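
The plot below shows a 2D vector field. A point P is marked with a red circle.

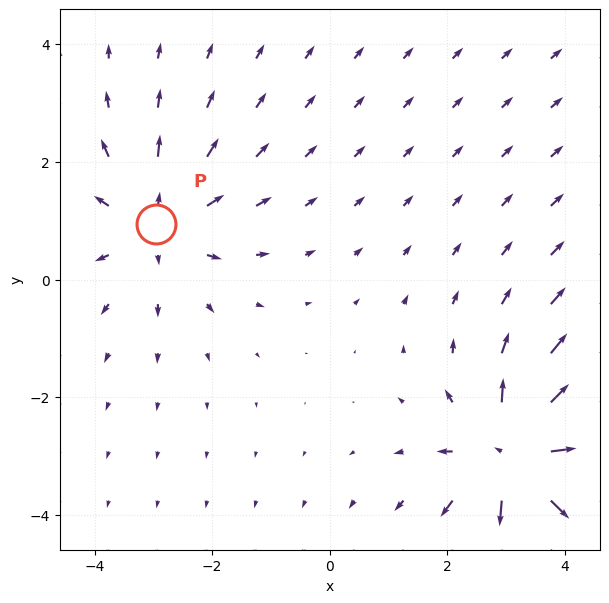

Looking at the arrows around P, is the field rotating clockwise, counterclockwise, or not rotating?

Near P at (-3.0, 0.9) the arrows show no circulation. The curl there is ≈0.

not rotating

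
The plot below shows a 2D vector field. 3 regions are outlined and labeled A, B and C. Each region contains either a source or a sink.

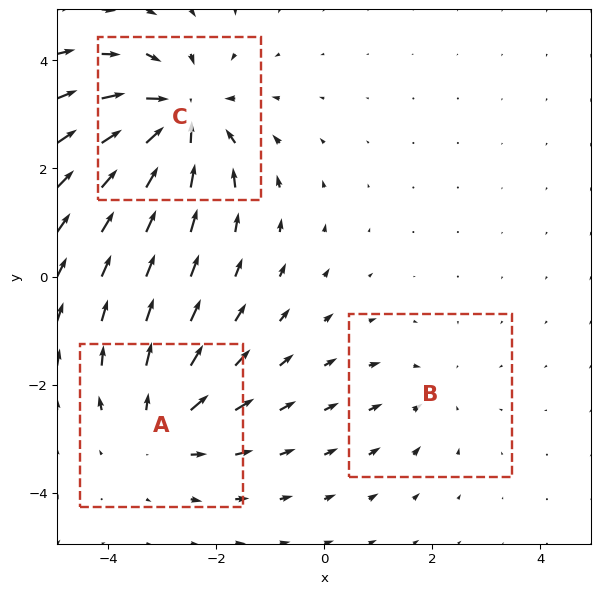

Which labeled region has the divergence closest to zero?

B

Divergence at each region's feature centre — A: about +3, B: about -2, C: about -5. Region B is closest to zero.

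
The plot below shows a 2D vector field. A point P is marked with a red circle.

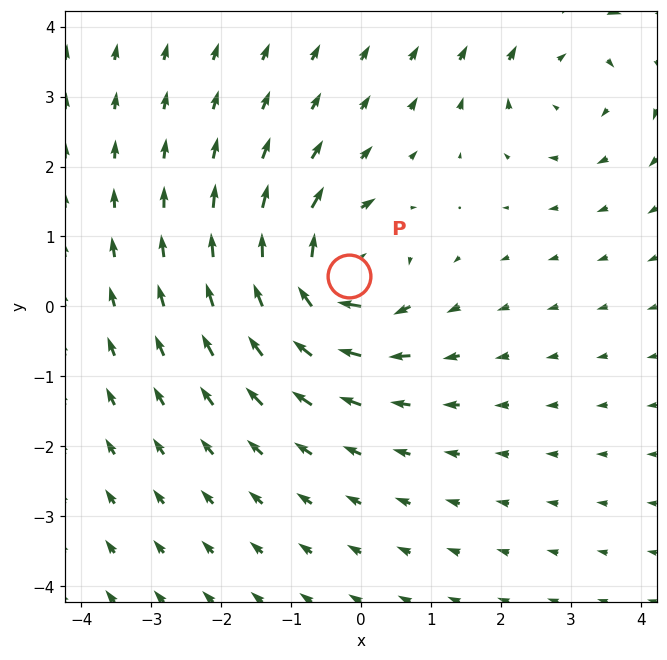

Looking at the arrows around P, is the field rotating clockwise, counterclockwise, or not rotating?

Near P at (-0.2, 0.4) the arrows circulate clockwise. The curl (z-component) there is about -5; negative curl means clockwise rotation.

clockwise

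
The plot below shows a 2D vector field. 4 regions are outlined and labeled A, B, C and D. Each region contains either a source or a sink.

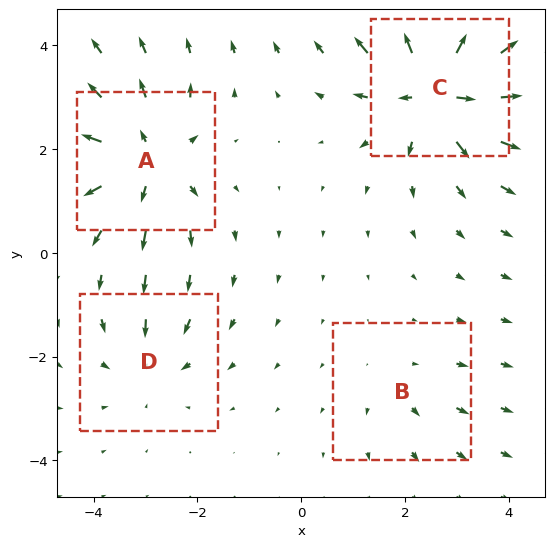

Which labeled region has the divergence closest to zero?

B

Divergence at each region's feature centre — A: about +6, B: about +2, C: about +8, D: about -3. Region B is closest to zero.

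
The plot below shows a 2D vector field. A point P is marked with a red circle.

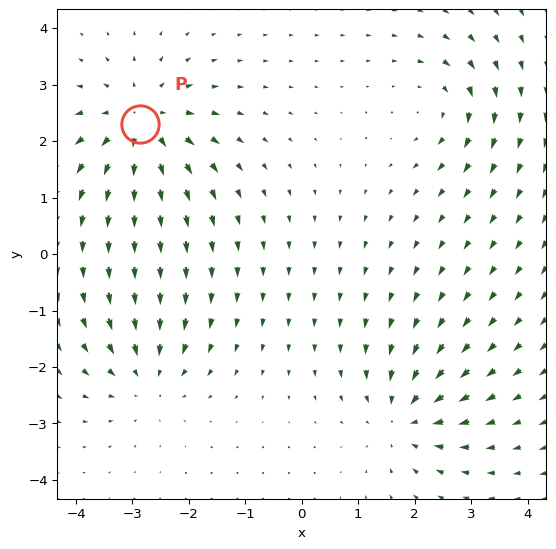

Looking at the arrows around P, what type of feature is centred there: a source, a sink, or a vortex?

source

At P (-2.9, 2.3) the arrows spread outward. Divergence about +6, curl ≈0 — positive divergence with near-zero curl is a source.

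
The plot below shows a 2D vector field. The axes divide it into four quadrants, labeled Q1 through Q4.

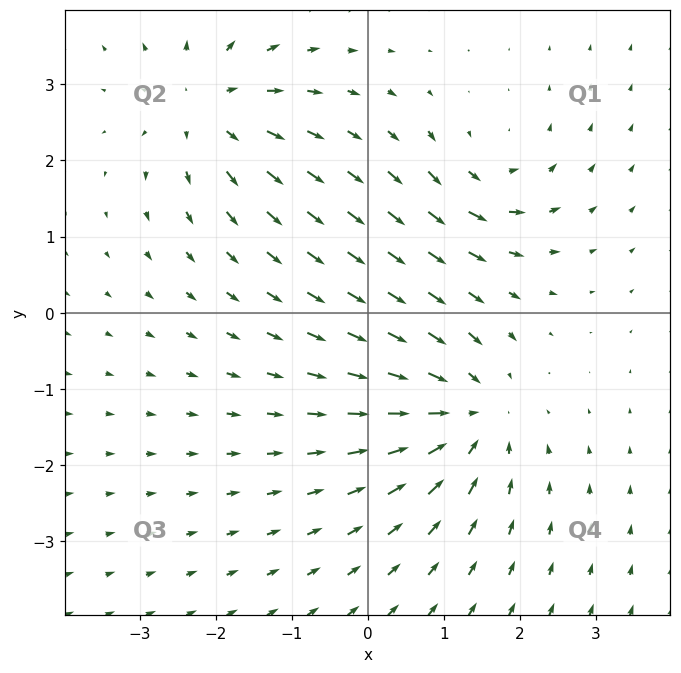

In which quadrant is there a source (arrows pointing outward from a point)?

The source sits at approximately (-2.1, 2.7), which lies in quadrant Q2. The divergence there is about +5, positive as expected for a source.

Q2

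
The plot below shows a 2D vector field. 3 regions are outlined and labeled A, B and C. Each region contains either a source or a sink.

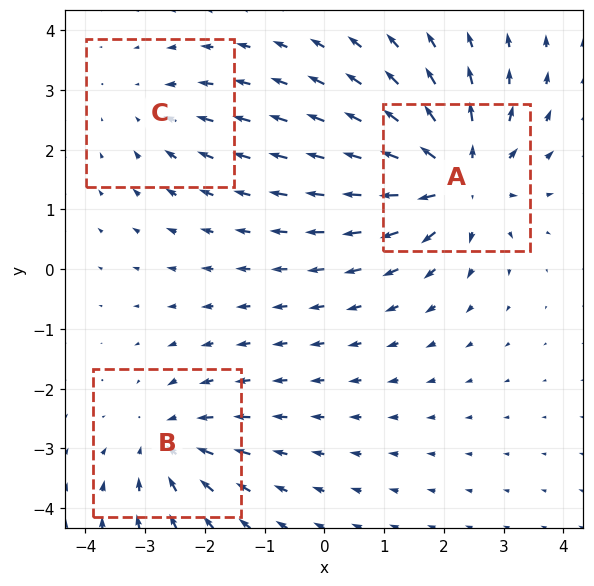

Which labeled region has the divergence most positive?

Divergence at each region's feature centre — A: about +6, B: about -4, C: about -2. Region A is most positive.

A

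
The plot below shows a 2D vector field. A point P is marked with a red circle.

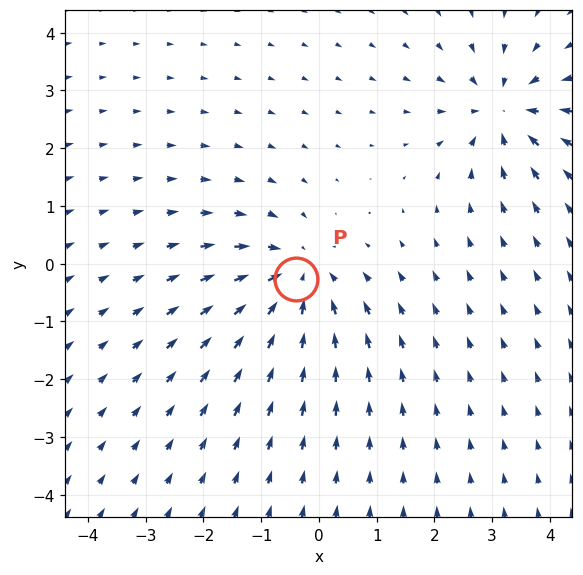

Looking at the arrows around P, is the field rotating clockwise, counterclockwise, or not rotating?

Near P at (-0.4, -0.3) the arrows show no circulation. The curl there is ≈0.

not rotating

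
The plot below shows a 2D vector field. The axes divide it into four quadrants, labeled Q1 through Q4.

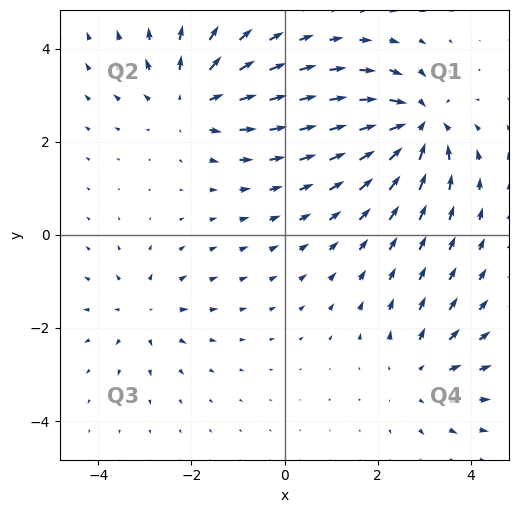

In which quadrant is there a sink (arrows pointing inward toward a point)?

Q1

The sink sits at approximately (2.9, 2.4), which lies in quadrant Q1. The divergence there is about -7, negative as expected for a sink.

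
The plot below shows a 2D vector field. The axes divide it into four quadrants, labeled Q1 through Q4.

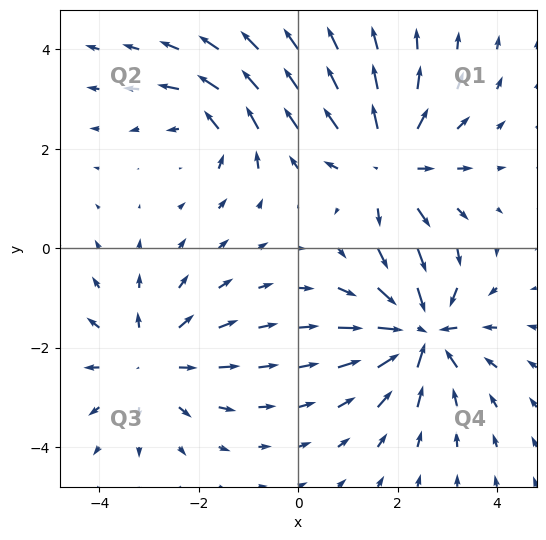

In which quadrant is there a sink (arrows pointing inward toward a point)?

Q4

The sink sits at approximately (2.5, -1.7), which lies in quadrant Q4. The divergence there is about -6, negative as expected for a sink.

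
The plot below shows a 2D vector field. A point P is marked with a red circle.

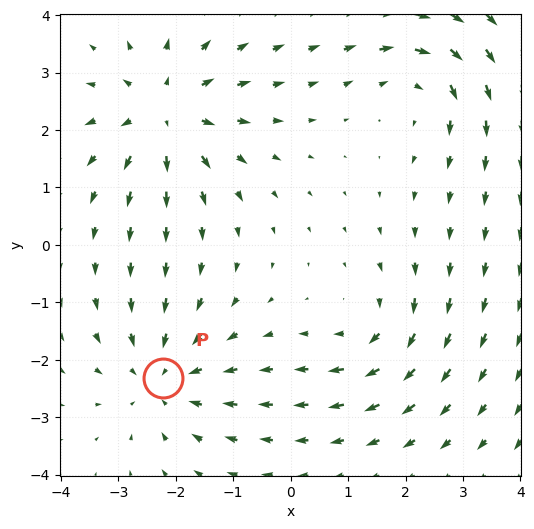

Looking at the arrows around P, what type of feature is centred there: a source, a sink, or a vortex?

sink

At P (-2.2, -2.3) the arrows converge inward. Divergence about -4, curl ≈0 — negative divergence with near-zero curl is a sink.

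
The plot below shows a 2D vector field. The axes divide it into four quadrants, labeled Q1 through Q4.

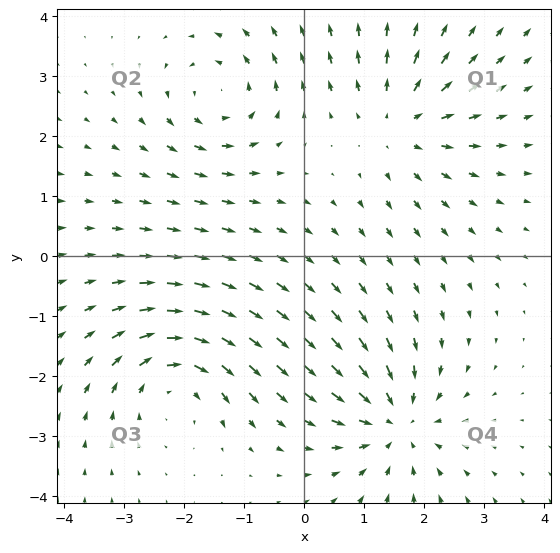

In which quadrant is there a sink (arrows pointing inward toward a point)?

The sink sits at approximately (1.5, -2.8), which lies in quadrant Q4. The divergence there is about -6, negative as expected for a sink.

Q4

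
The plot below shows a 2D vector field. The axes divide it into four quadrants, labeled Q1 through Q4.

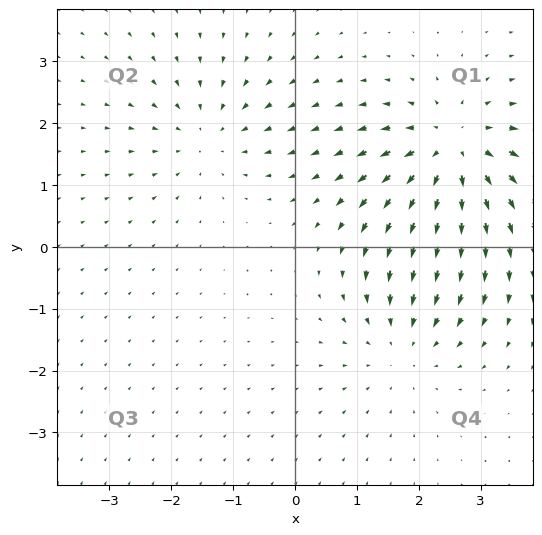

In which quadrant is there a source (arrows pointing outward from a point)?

The source sits at approximately (2.6, 1.5), which lies in quadrant Q1. The divergence there is about +5, positive as expected for a source.

Q1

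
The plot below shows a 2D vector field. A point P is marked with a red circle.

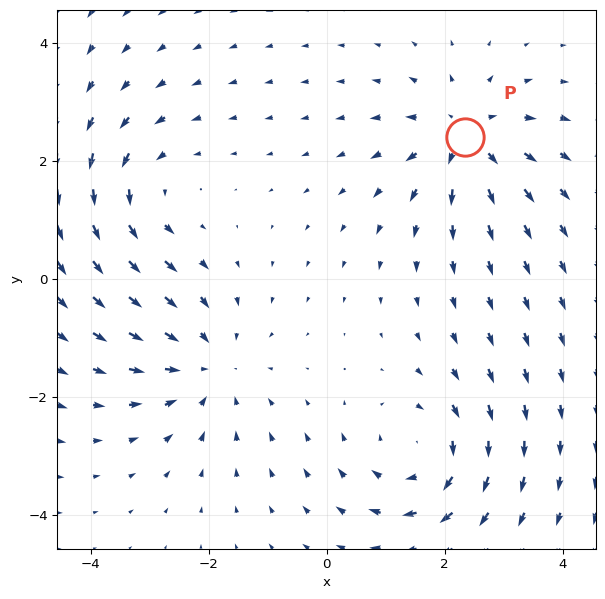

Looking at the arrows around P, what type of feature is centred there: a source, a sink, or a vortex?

At P (2.3, 2.4) the arrows spread outward. Divergence about +5, curl ≈0 — positive divergence with near-zero curl is a source.

source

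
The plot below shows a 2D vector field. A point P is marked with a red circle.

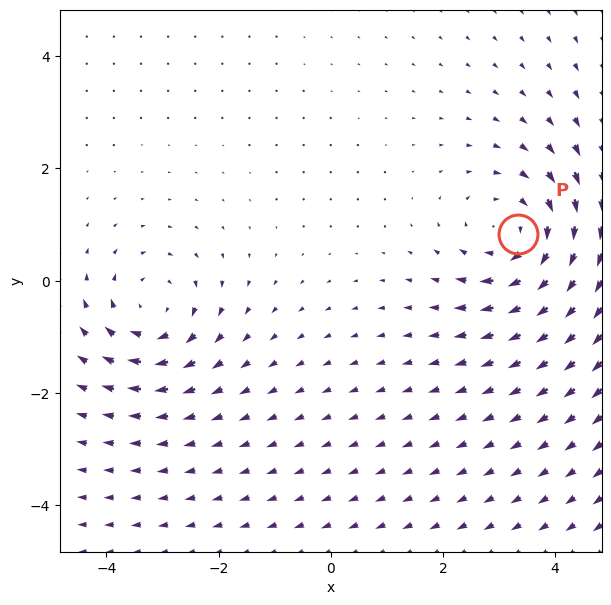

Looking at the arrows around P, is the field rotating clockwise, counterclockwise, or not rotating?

clockwise

Near P at (3.3, 0.8) the arrows circulate clockwise. The curl (z-component) there is about -4; negative curl means clockwise rotation.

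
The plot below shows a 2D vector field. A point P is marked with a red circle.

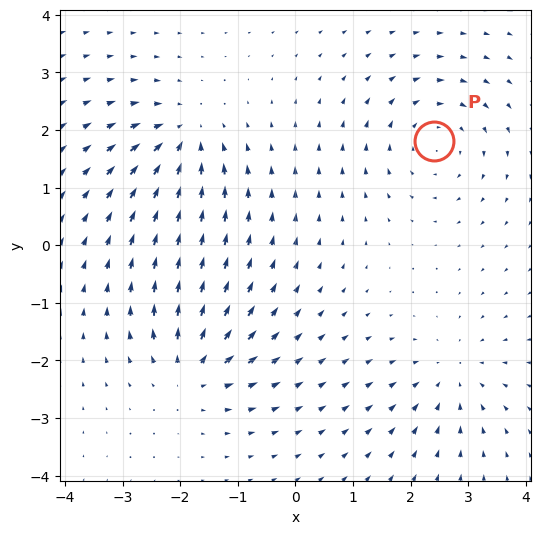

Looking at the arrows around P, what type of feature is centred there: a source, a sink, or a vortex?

vortex

At P (2.4, 1.8) the arrows circulate clockwise. Divergence ≈0, curl about -4 — near-zero divergence with nonzero curl is a vortex.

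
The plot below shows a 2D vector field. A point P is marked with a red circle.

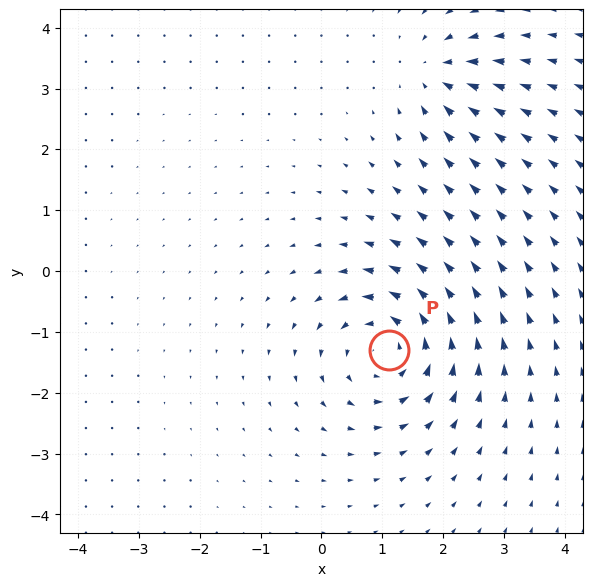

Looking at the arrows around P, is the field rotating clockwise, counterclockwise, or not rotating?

Near P at (1.1, -1.3) the arrows circulate counterclockwise. The curl (z-component) there is about +5; positive curl means counterclockwise rotation.

counterclockwise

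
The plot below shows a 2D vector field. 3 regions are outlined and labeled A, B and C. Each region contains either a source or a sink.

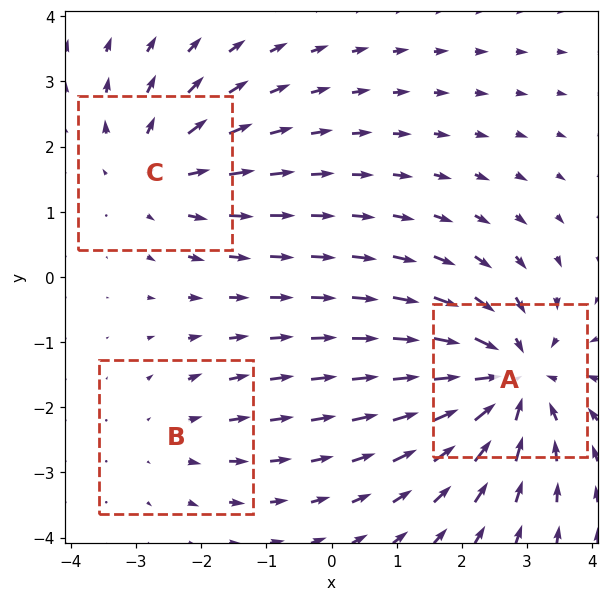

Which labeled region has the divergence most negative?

Divergence at each region's feature centre — A: about -4, B: about +2, C: about +3. Region A is most negative.

A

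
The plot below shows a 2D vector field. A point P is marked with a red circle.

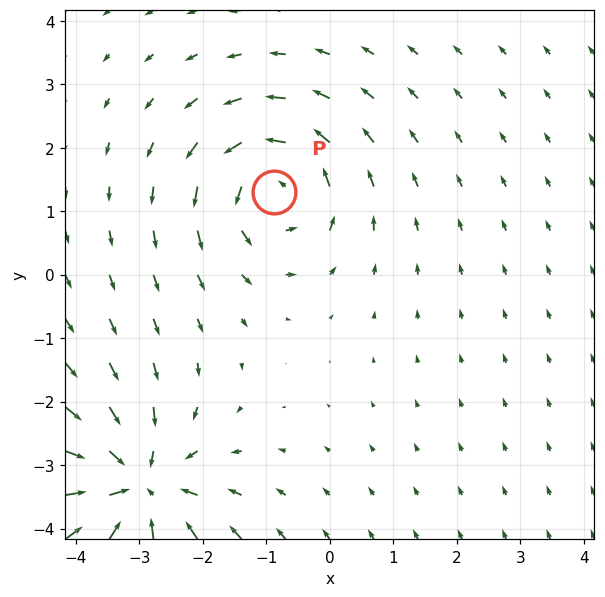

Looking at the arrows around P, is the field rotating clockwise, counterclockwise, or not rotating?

Near P at (-0.9, 1.3) the arrows circulate counterclockwise. The curl (z-component) there is about +4; positive curl means counterclockwise rotation.

counterclockwise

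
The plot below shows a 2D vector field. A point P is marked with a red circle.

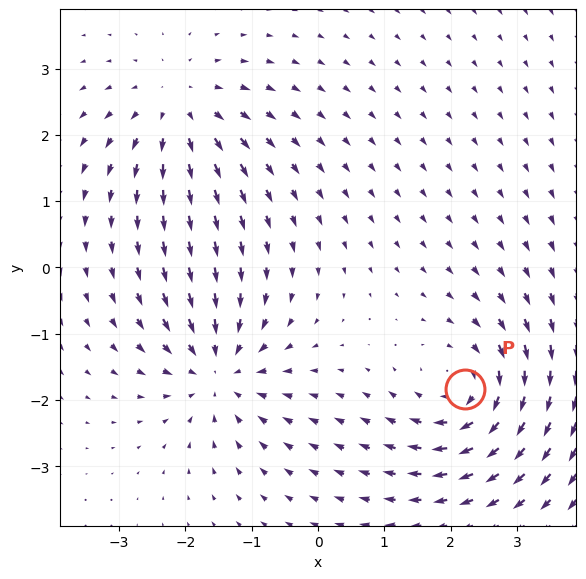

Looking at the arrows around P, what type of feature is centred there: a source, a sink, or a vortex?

vortex

At P (2.2, -1.8) the arrows circulate clockwise. Divergence ≈0, curl about -5 — near-zero divergence with nonzero curl is a vortex.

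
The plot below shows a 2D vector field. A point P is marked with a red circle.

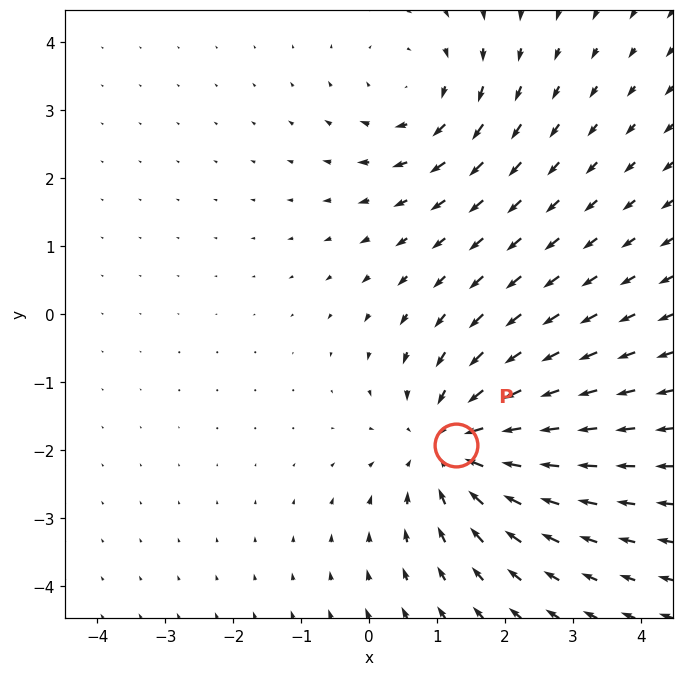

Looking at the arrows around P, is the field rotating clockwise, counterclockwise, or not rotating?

Near P at (1.3, -1.9) the arrows show no circulation. The curl there is ≈0.

not rotating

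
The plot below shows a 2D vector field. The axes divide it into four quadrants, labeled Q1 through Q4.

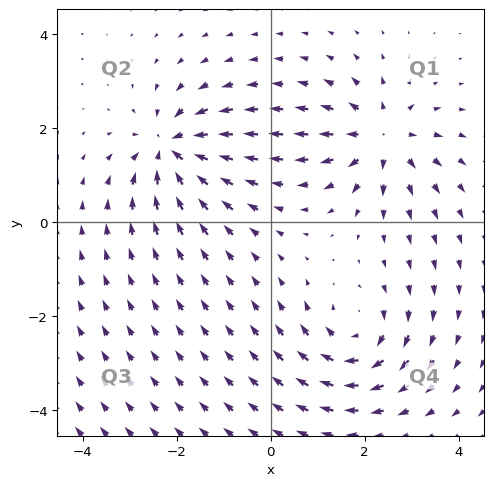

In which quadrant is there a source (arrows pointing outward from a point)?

Q1

The source sits at approximately (2.4, 1.8), which lies in quadrant Q1. The divergence there is about +5, positive as expected for a source.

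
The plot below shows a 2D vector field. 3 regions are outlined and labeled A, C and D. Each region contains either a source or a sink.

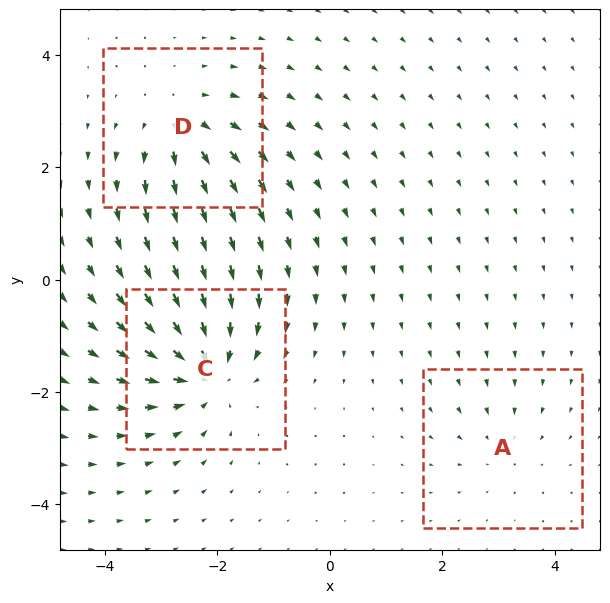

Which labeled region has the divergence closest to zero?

Divergence at each region's feature centre — A: about -2, C: about -5, D: about +4. Region A is closest to zero.

A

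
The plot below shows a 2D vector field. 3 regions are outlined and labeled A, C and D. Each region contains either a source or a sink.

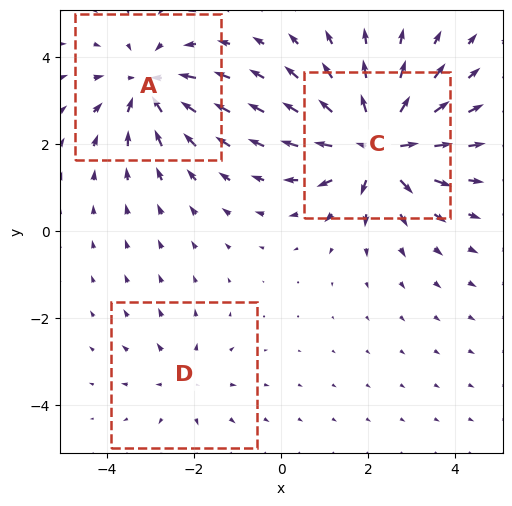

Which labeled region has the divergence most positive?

Divergence at each region's feature centre — A: about -4, C: about +5, D: about +2. Region C is most positive.

C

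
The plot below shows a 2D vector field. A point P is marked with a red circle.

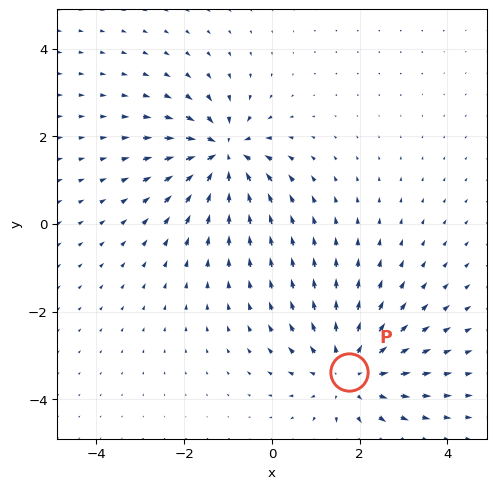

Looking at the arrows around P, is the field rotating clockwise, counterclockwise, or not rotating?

Near P at (1.8, -3.4) the arrows show no circulation. The curl there is ≈0.

not rotating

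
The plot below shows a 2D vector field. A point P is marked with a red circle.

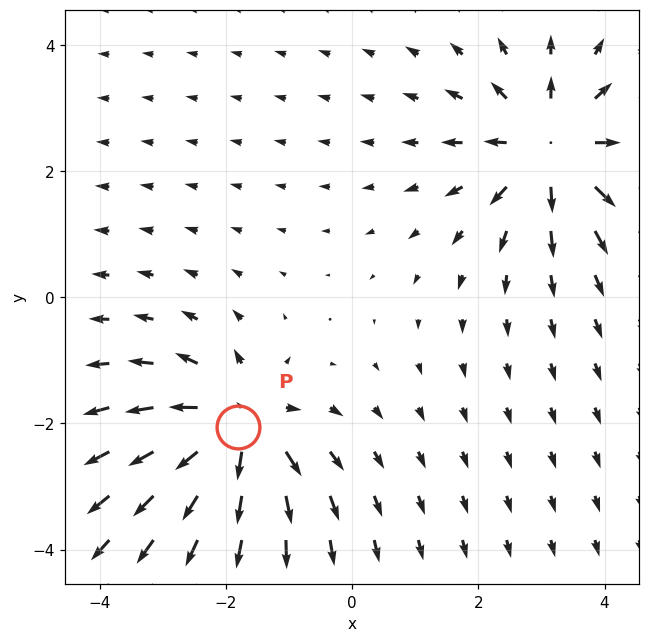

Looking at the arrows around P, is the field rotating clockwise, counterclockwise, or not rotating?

Near P at (-1.8, -2.1) the arrows show no circulation. The curl there is ≈0.

not rotating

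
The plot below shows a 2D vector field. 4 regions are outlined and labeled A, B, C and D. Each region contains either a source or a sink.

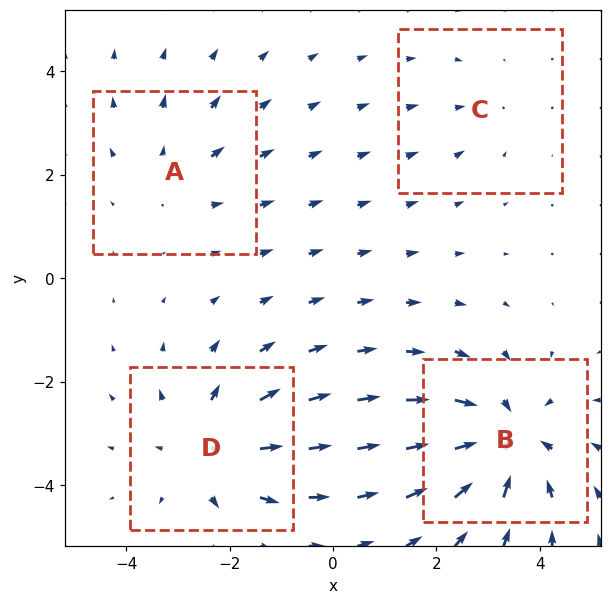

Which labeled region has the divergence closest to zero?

Divergence at each region's feature centre — A: about +3, B: about -6, C: about -2, D: about +5. Region C is closest to zero.

C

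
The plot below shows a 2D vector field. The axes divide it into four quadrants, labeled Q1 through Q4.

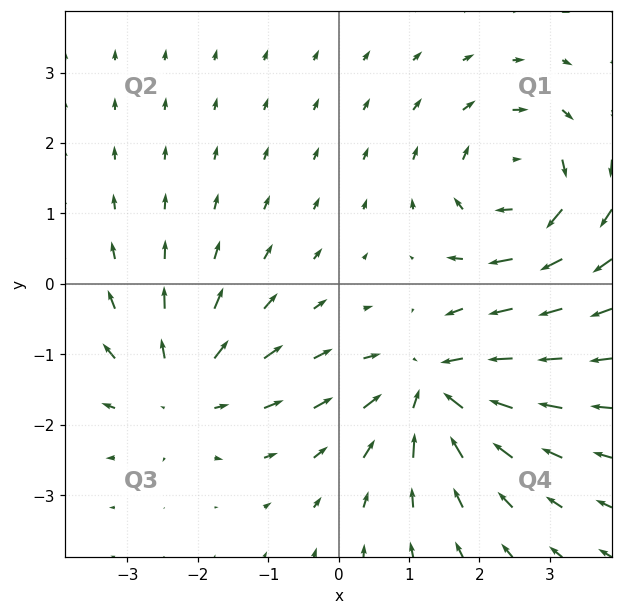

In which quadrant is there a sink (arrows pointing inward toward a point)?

The sink sits at approximately (1.3, -1.5), which lies in quadrant Q4. The divergence there is about -4, negative as expected for a sink.

Q4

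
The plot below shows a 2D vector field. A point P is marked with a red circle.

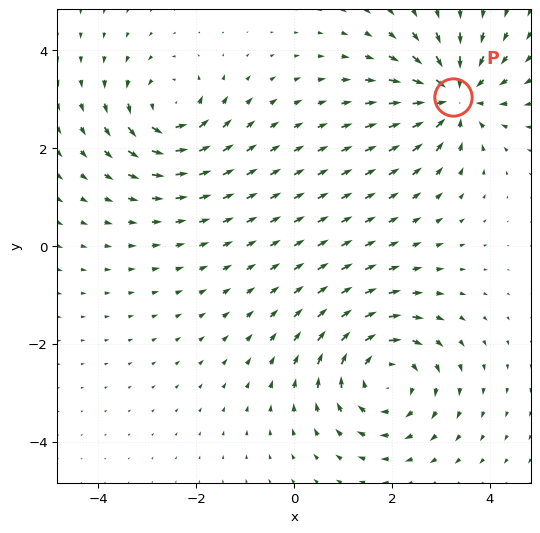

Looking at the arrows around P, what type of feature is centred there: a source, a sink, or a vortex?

At P (3.3, 3.0) the arrows converge inward. Divergence about -5, curl ≈0 — negative divergence with near-zero curl is a sink.

sink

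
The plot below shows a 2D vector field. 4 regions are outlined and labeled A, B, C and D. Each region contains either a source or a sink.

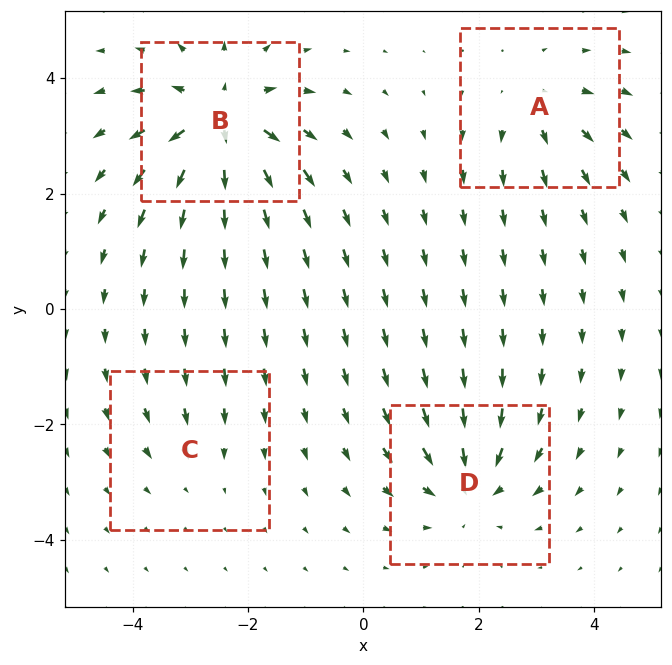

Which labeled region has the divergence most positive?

Divergence at each region's feature centre — A: about +4, B: about +8, C: about -2, D: about -6. Region B is most positive.

B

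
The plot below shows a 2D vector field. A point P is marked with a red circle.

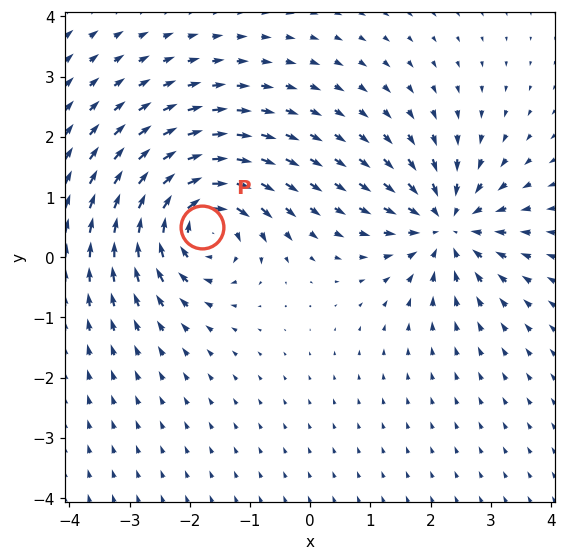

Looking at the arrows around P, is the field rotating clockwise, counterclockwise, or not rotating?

clockwise

Near P at (-1.8, 0.5) the arrows circulate clockwise. The curl (z-component) there is about -5; negative curl means clockwise rotation.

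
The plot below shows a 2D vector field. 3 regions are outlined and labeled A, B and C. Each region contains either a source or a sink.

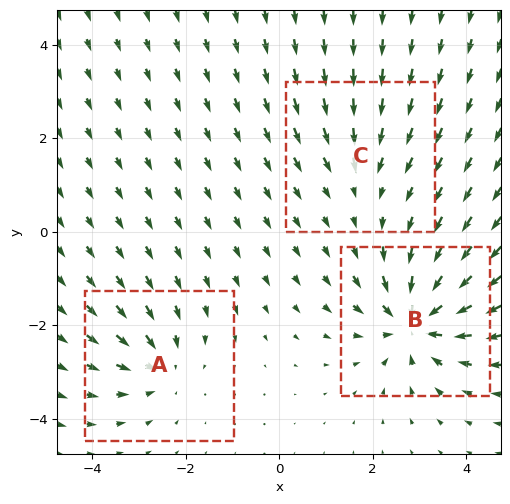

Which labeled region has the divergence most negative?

B

Divergence at each region's feature centre — A: about -4, B: about -6, C: about -2. Region B is most negative.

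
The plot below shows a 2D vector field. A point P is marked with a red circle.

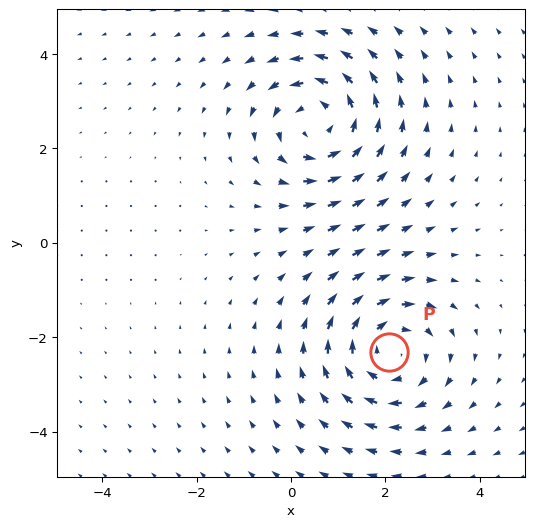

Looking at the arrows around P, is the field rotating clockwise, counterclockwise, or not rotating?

Near P at (2.1, -2.3) the arrows circulate clockwise. The curl (z-component) there is about -4; negative curl means clockwise rotation.

clockwise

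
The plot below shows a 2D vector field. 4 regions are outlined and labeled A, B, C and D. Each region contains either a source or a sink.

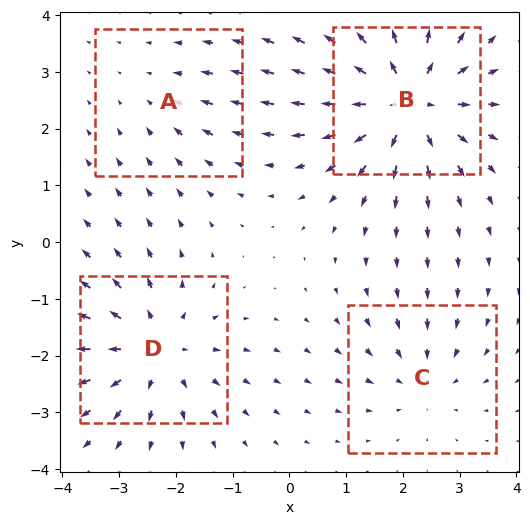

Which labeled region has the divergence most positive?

B

Divergence at each region's feature centre — A: about -2, B: about +7, C: about -3, D: about +5. Region B is most positive.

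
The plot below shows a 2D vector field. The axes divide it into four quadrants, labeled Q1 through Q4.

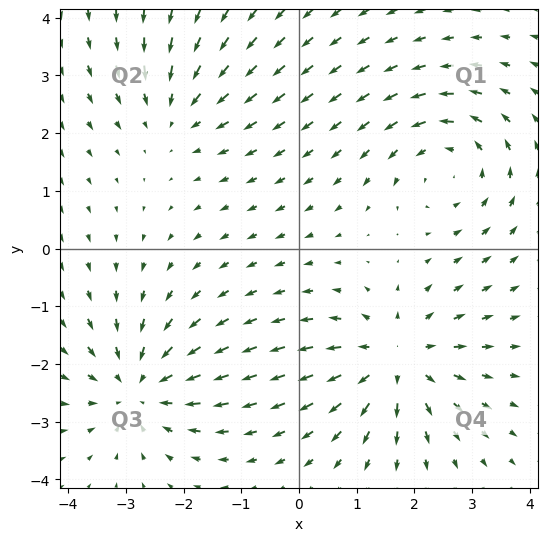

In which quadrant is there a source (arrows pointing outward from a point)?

The source sits at approximately (1.7, -1.9), which lies in quadrant Q4. The divergence there is about +5, positive as expected for a source.

Q4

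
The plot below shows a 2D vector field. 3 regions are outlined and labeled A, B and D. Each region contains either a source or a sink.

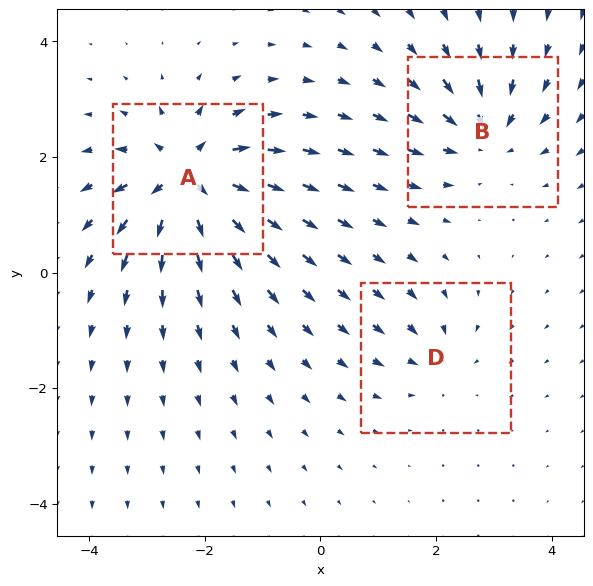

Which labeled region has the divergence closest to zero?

D

Divergence at each region's feature centre — A: about +6, B: about -4, D: about -2. Region D is closest to zero.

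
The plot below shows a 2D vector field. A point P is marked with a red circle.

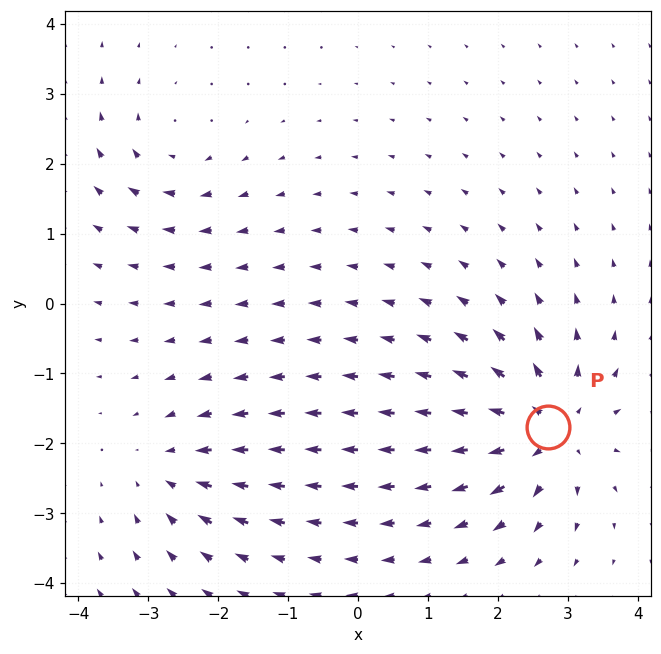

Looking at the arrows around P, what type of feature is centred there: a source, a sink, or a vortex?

At P (2.7, -1.8) the arrows spread outward. Divergence about +6, curl ≈0 — positive divergence with near-zero curl is a source.

source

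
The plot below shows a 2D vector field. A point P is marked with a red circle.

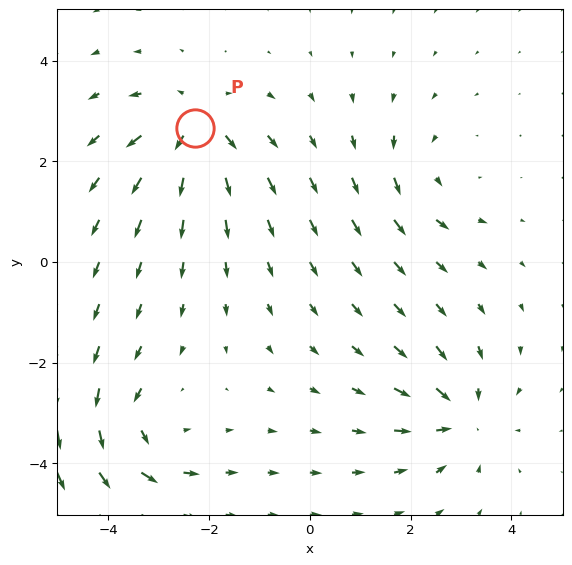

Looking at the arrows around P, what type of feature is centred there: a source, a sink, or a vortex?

At P (-2.3, 2.7) the arrows spread outward. Divergence about +5, curl ≈0 — positive divergence with near-zero curl is a source.

source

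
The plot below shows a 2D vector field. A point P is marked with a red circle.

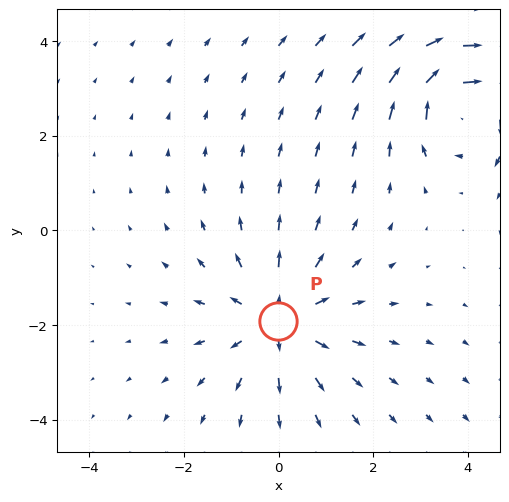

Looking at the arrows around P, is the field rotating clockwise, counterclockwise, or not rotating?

Near P at (-0.0, -1.9) the arrows show no circulation. The curl there is ≈0.

not rotating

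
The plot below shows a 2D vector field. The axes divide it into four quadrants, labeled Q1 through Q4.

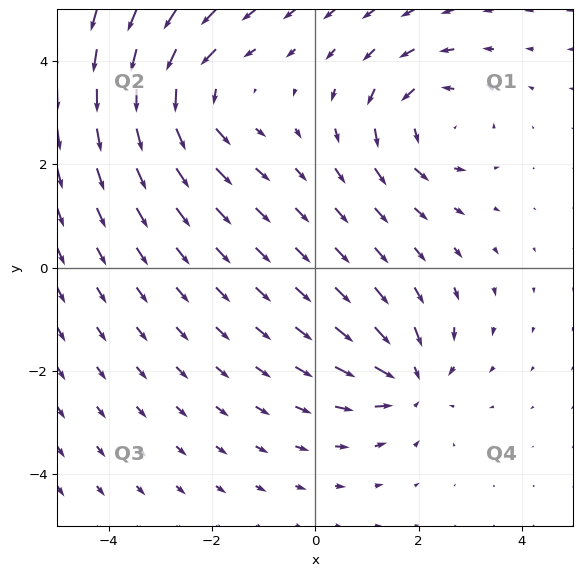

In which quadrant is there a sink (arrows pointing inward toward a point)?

Q4

The sink sits at approximately (1.8, -2.2), which lies in quadrant Q4. The divergence there is about -3, negative as expected for a sink.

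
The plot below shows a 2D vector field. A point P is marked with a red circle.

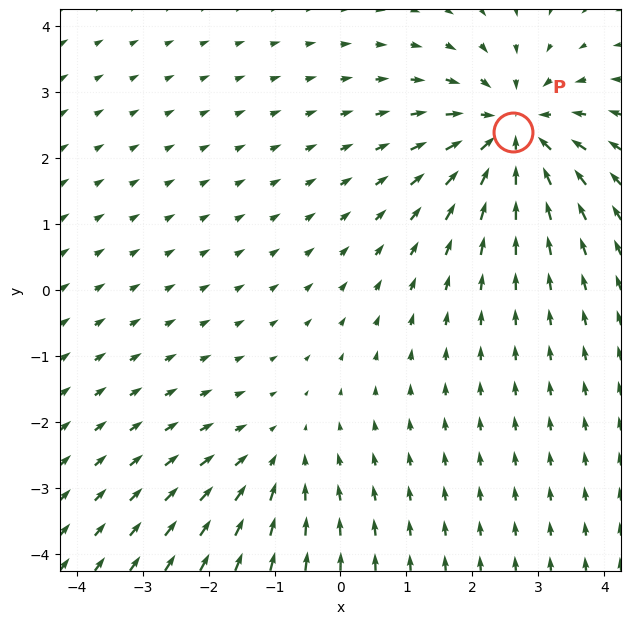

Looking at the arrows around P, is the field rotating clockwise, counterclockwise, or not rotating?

Near P at (2.6, 2.4) the arrows show no circulation. The curl there is ≈0.

not rotating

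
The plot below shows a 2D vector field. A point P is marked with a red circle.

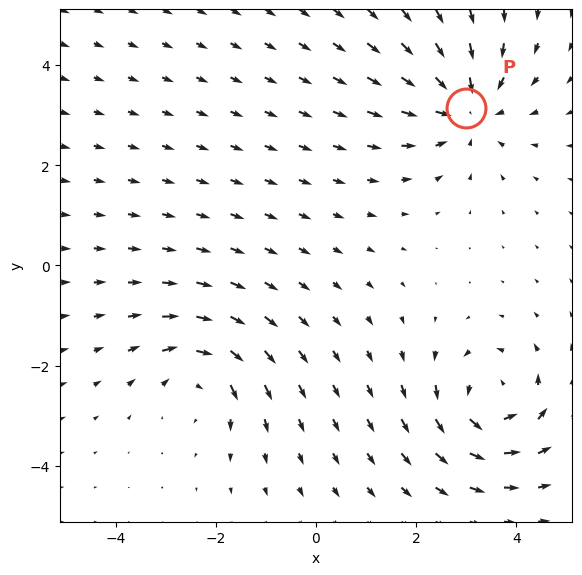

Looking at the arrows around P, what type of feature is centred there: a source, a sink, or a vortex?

At P (3.0, 3.1) the arrows converge inward. Divergence about -5, curl ≈0 — negative divergence with near-zero curl is a sink.

sink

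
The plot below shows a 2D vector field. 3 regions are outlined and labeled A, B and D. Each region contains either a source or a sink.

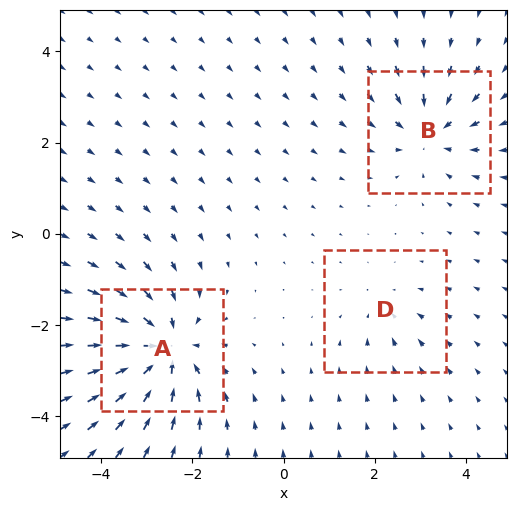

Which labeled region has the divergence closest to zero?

D

Divergence at each region's feature centre — A: about -5, B: about -4, D: about -2. Region D is closest to zero.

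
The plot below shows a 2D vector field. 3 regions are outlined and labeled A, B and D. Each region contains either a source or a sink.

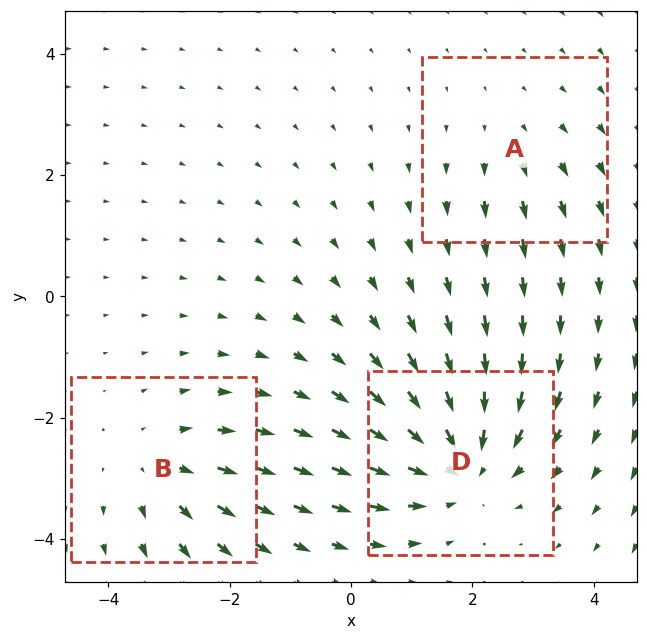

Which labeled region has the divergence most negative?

D

Divergence at each region's feature centre — A: about +2, B: about +3, D: about -5. Region D is most negative.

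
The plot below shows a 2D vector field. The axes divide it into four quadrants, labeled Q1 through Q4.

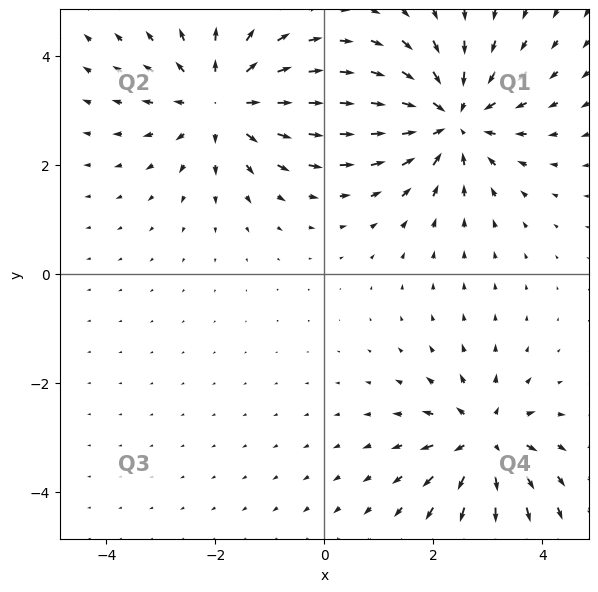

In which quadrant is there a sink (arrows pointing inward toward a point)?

Q1

The sink sits at approximately (2.3, 2.8), which lies in quadrant Q1. The divergence there is about -4, negative as expected for a sink.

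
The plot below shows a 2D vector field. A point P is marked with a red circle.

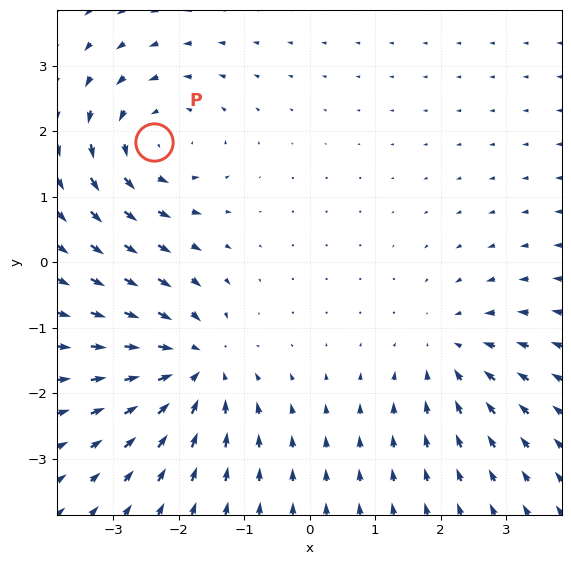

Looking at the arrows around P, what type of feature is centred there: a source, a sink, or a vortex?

At P (-2.4, 1.8) the arrows circulate counterclockwise. Divergence ≈0, curl about +4 — near-zero divergence with nonzero curl is a vortex.

vortex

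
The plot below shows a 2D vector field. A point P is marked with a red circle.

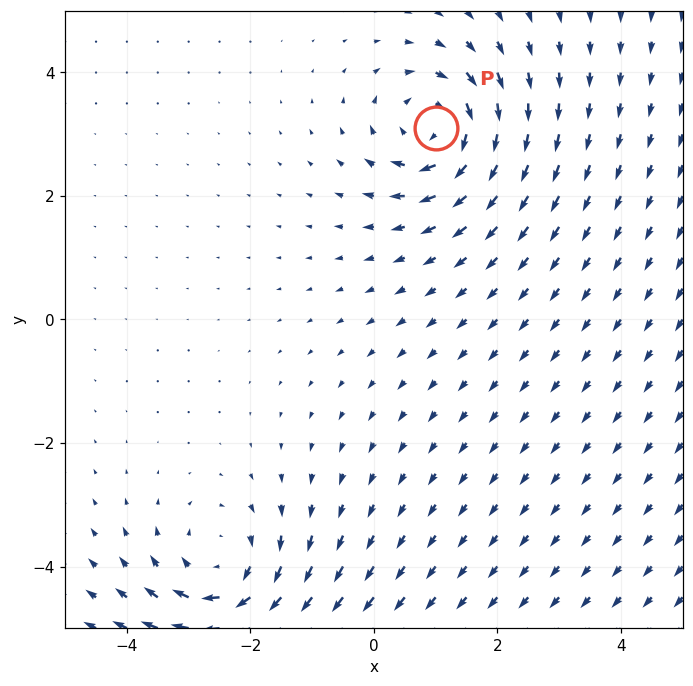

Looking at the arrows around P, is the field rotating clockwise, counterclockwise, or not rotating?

clockwise

Near P at (1.0, 3.1) the arrows circulate clockwise. The curl (z-component) there is about -5; negative curl means clockwise rotation.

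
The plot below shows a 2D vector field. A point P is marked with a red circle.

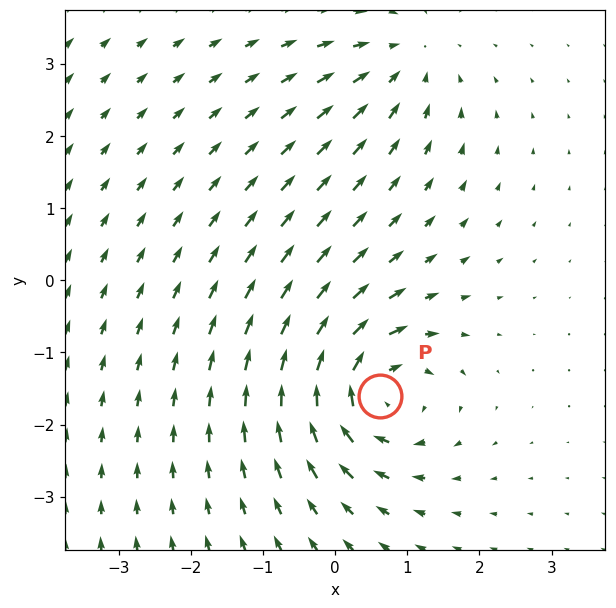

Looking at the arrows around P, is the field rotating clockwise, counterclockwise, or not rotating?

Near P at (0.6, -1.6) the arrows circulate clockwise. The curl (z-component) there is about -5; negative curl means clockwise rotation.

clockwise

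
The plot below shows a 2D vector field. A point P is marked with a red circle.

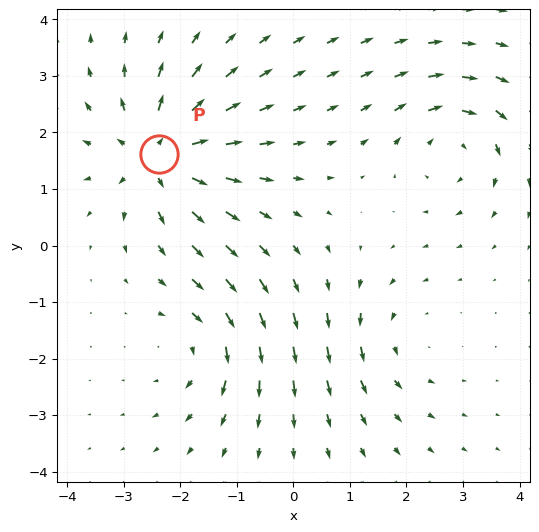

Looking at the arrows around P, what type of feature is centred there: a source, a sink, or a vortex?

source

At P (-2.4, 1.6) the arrows spread outward. Divergence about +6, curl ≈0 — positive divergence with near-zero curl is a source.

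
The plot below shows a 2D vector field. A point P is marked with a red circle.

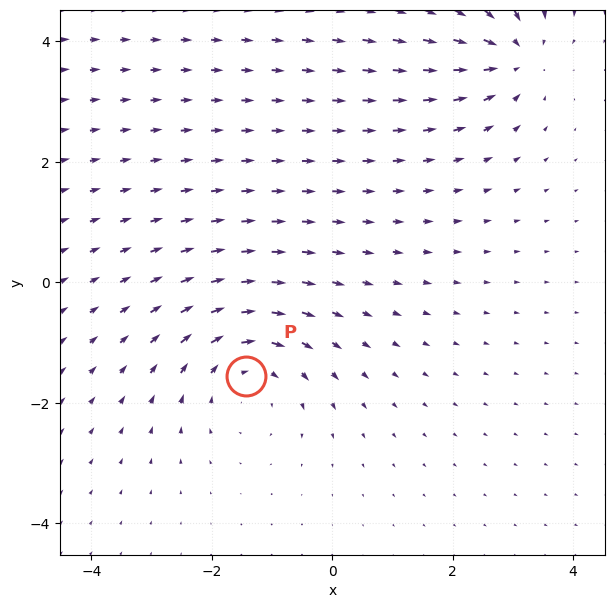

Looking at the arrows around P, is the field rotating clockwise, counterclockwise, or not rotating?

clockwise

Near P at (-1.4, -1.6) the arrows circulate clockwise. The curl (z-component) there is about -4; negative curl means clockwise rotation.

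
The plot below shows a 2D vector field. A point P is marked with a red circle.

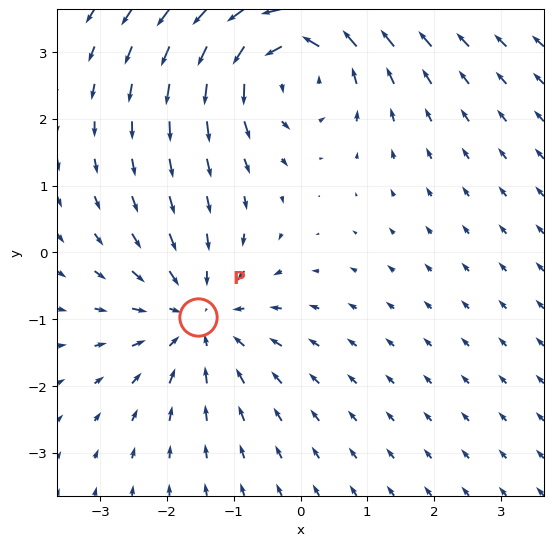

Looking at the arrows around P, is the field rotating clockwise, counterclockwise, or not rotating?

not rotating

Near P at (-1.5, -1.0) the arrows show no circulation. The curl there is ≈0.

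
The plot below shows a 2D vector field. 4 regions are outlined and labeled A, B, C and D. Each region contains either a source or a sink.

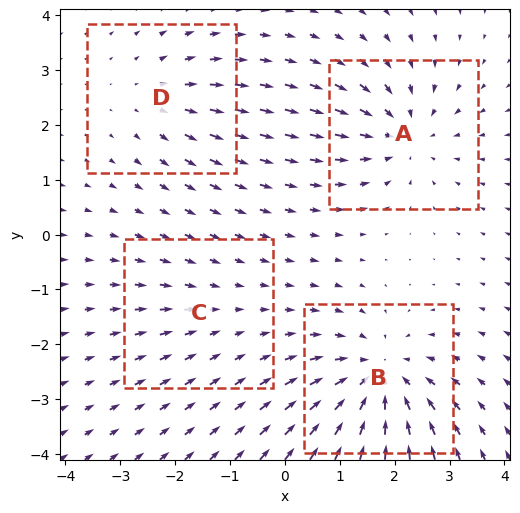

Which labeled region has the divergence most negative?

Divergence at each region's feature centre — A: about -5, B: about -6, C: about -2, D: about +3. Region B is most negative.

B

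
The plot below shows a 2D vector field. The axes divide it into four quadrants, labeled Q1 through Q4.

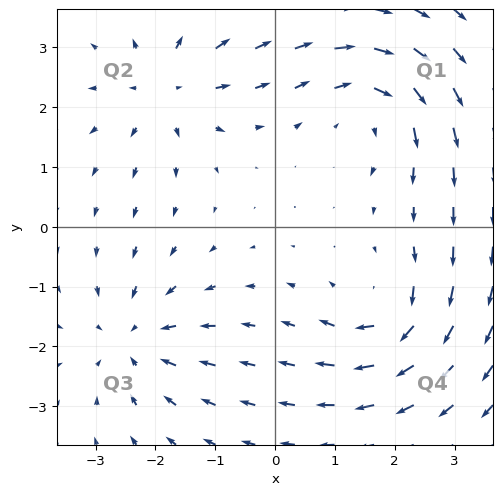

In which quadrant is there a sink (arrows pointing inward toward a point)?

The sink sits at approximately (-2.4, -1.9), which lies in quadrant Q3. The divergence there is about -3, negative as expected for a sink.

Q3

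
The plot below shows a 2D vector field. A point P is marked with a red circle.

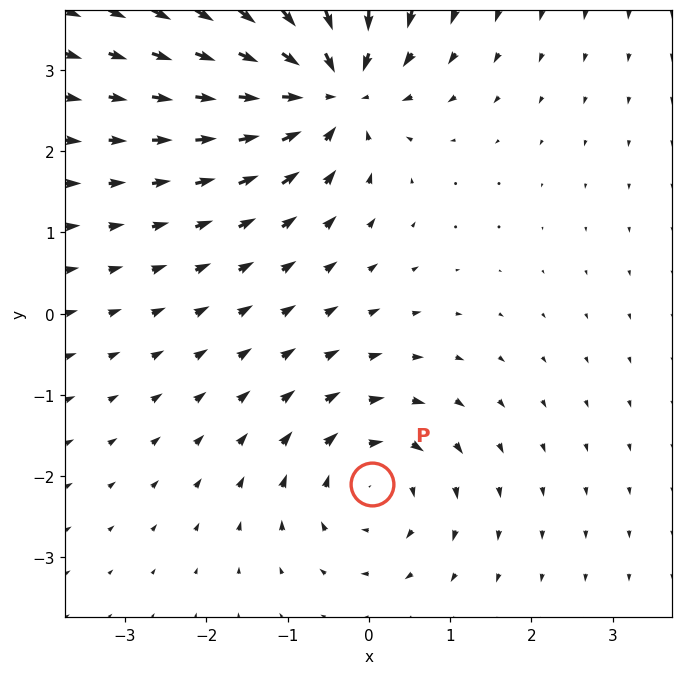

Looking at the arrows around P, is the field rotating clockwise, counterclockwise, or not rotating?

Near P at (0.0, -2.1) the arrows circulate clockwise. The curl (z-component) there is about -4; negative curl means clockwise rotation.

clockwise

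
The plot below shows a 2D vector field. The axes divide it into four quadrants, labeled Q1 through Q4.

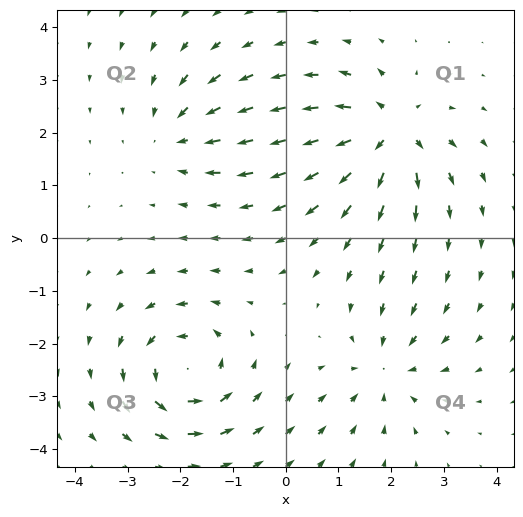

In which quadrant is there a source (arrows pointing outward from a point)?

Q1

The source sits at approximately (1.9, 2.0), which lies in quadrant Q1. The divergence there is about +6, positive as expected for a source.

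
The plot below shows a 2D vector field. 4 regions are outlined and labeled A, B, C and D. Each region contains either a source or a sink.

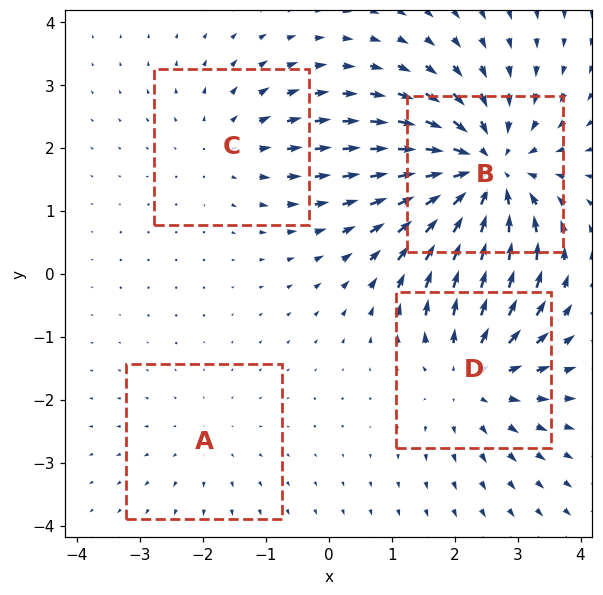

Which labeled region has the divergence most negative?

B

Divergence at each region's feature centre — A: about +2, B: about -6, C: about +3, D: about +4. Region B is most negative.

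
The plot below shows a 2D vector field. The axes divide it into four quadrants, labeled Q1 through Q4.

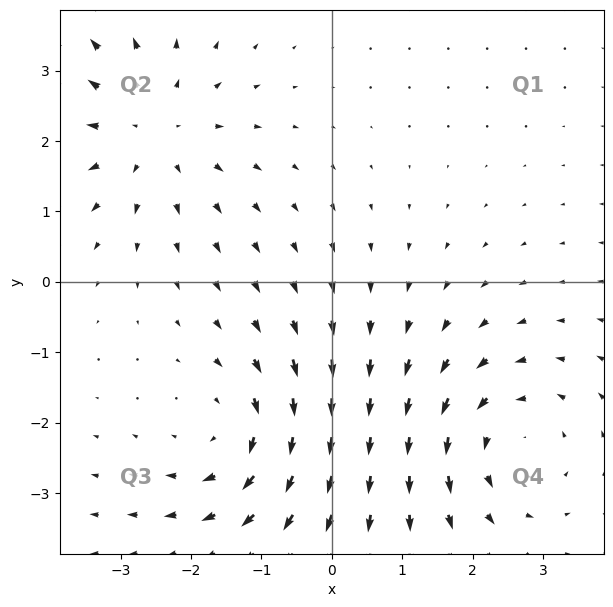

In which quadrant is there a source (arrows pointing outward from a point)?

The source sits at approximately (-2.6, 2.1), which lies in quadrant Q2. The divergence there is about +3, positive as expected for a source.

Q2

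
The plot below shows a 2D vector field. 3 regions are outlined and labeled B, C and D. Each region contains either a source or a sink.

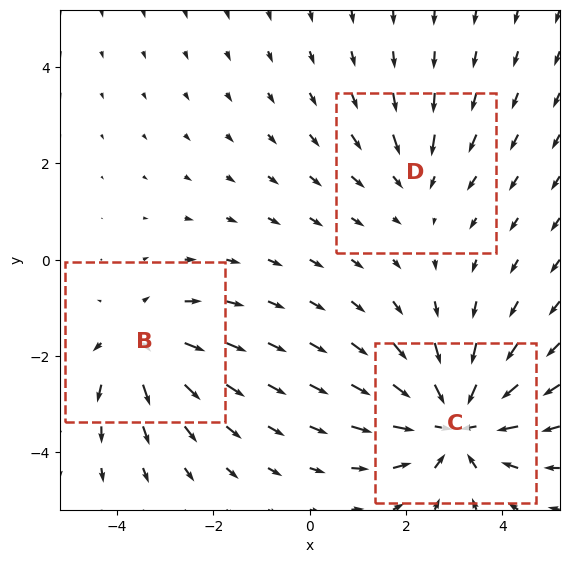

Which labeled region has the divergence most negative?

C

Divergence at each region's feature centre — B: about +3, C: about -4, D: about -2. Region C is most negative.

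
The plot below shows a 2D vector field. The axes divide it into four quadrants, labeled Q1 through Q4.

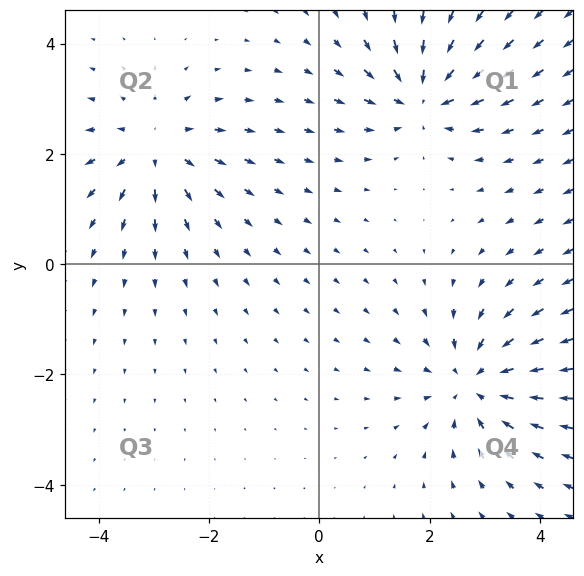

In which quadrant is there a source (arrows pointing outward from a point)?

Q2

The source sits at approximately (-3.0, 2.1), which lies in quadrant Q2. The divergence there is about +3, positive as expected for a source.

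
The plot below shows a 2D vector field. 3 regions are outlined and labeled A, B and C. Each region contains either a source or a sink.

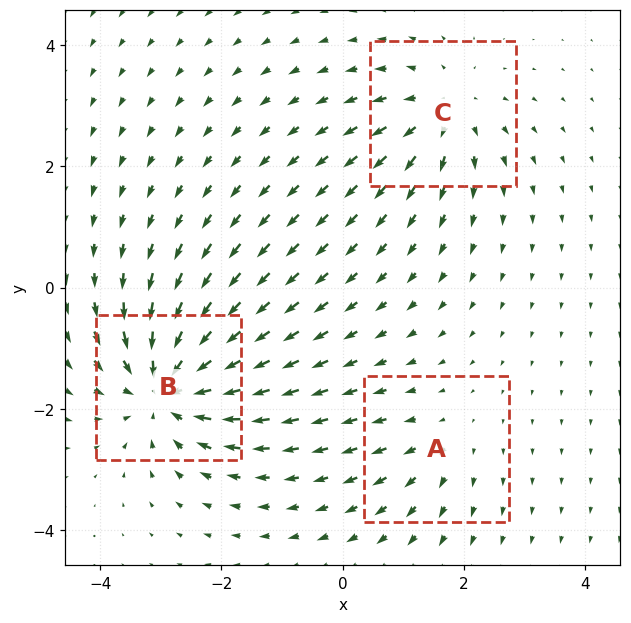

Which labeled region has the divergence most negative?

B

Divergence at each region's feature centre — A: about +2, B: about -6, C: about +4. Region B is most negative.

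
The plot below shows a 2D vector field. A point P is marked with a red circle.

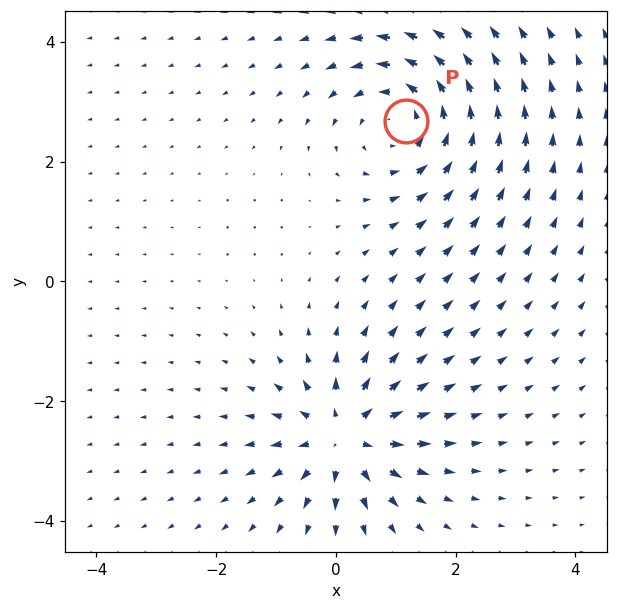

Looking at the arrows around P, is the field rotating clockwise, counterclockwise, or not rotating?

counterclockwise

Near P at (1.2, 2.7) the arrows circulate counterclockwise. The curl (z-component) there is about +4; positive curl means counterclockwise rotation.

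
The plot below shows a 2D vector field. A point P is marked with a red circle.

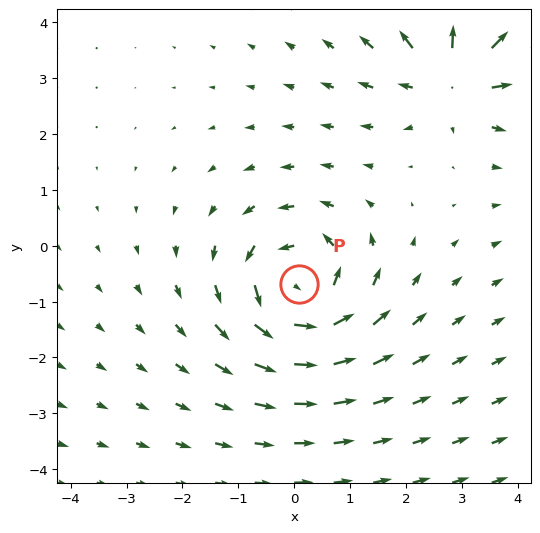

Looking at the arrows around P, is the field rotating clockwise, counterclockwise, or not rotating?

counterclockwise

Near P at (0.1, -0.7) the arrows circulate counterclockwise. The curl (z-component) there is about +5; positive curl means counterclockwise rotation.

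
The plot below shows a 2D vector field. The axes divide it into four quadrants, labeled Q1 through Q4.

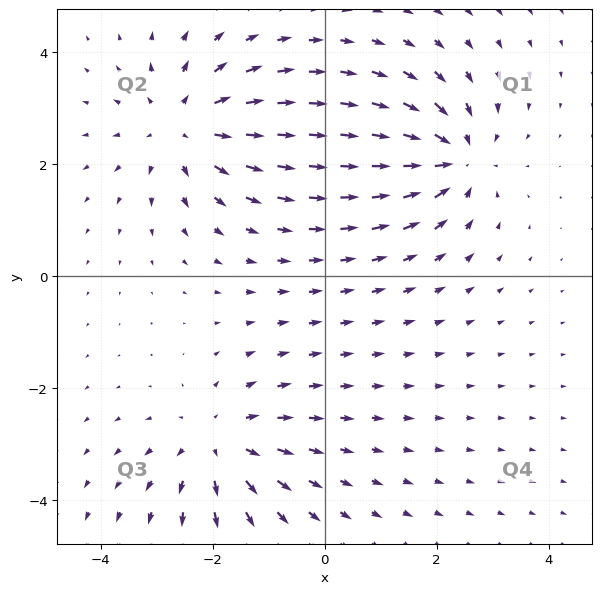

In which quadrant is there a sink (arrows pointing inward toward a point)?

The sink sits at approximately (2.3, 2.1), which lies in quadrant Q1. The divergence there is about -6, negative as expected for a sink.

Q1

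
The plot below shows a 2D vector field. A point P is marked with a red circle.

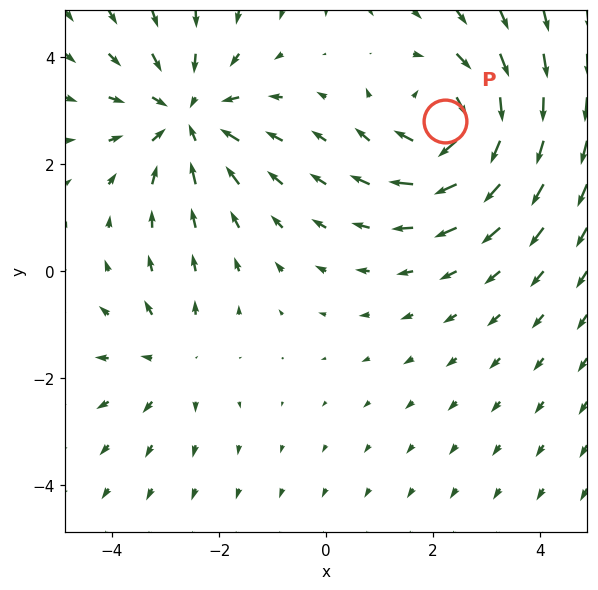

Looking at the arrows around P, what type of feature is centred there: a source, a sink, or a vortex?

At P (2.2, 2.8) the arrows circulate clockwise. Divergence ≈0, curl about -5 — near-zero divergence with nonzero curl is a vortex.

vortex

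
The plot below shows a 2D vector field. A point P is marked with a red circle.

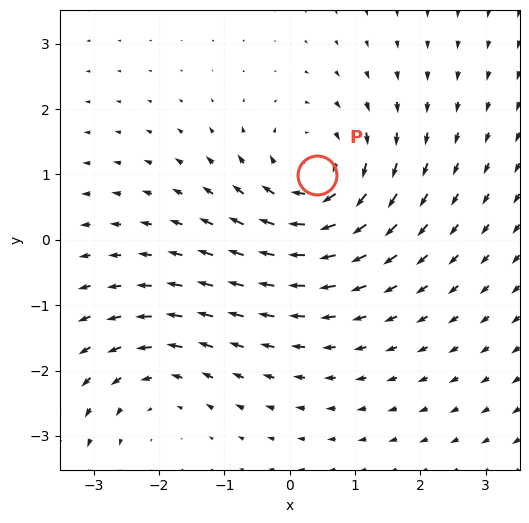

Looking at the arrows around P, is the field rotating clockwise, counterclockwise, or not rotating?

clockwise

Near P at (0.4, 1.0) the arrows circulate clockwise. The curl (z-component) there is about -5; negative curl means clockwise rotation.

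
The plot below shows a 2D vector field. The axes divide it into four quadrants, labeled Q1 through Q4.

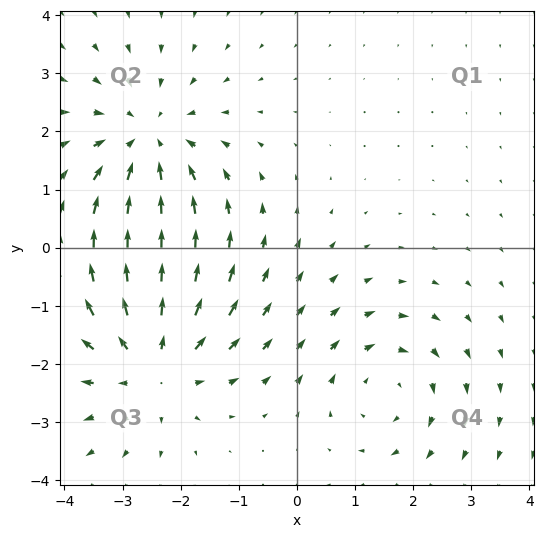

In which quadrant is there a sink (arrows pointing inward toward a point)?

Q2

The sink sits at approximately (-2.6, 1.8), which lies in quadrant Q2. The divergence there is about -3, negative as expected for a sink.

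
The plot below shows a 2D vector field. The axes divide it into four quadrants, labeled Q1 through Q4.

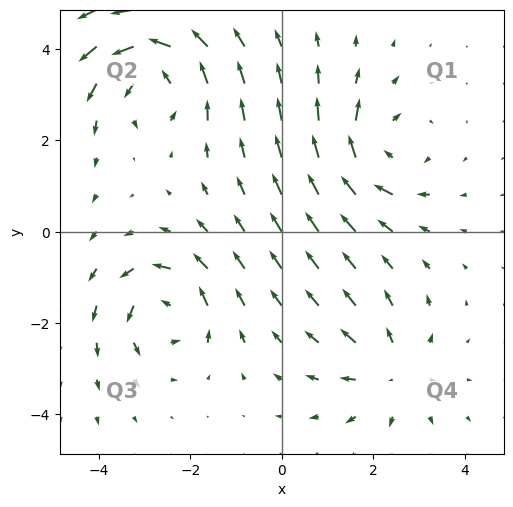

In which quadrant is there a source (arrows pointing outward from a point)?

The source sits at approximately (2.4, -3.1), which lies in quadrant Q4. The divergence there is about +3, positive as expected for a source.

Q4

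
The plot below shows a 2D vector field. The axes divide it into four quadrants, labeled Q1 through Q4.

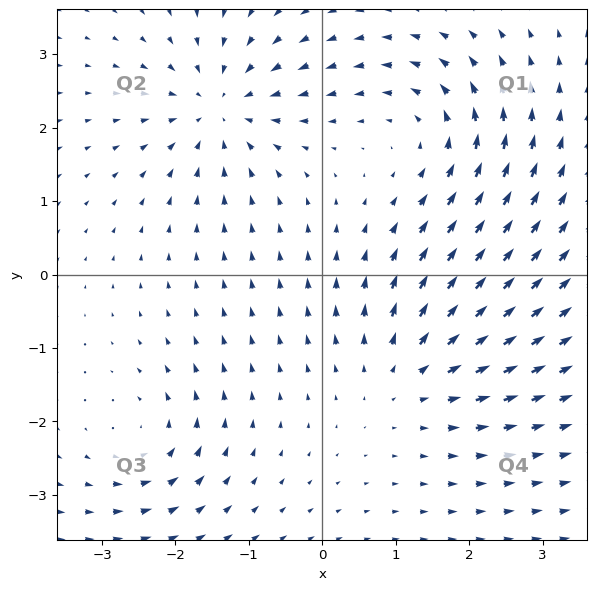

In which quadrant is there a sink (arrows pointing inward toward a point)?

Q2

The sink sits at approximately (-1.4, 2.3), which lies in quadrant Q2. The divergence there is about -5, negative as expected for a sink.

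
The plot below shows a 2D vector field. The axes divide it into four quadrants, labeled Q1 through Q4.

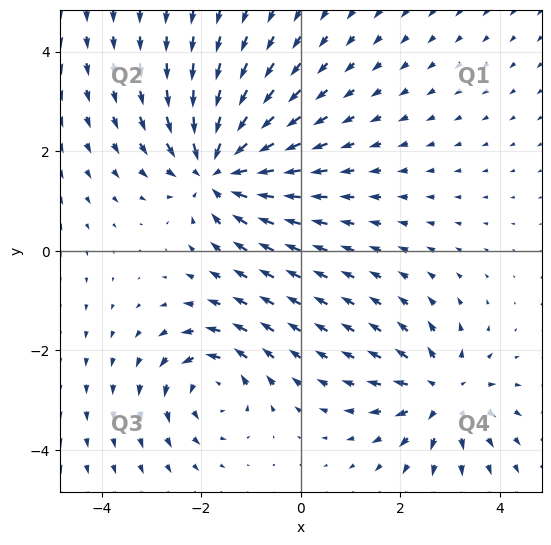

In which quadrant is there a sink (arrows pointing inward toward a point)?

Q2

The sink sits at approximately (-1.7, 1.6), which lies in quadrant Q2. The divergence there is about -5, negative as expected for a sink.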